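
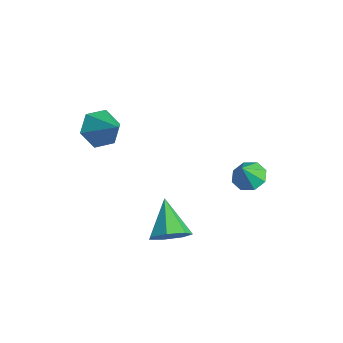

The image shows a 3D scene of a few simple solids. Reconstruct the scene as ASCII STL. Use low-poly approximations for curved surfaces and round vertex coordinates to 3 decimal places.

solid 
facet normal 0.747 -0.319 -0.583
outer loop
vertex -0.342 -0.567 -2.355
vertex -0.705 -0.191 -3.026
vertex -0.14 0.132 -2.478
endloop
endfacet
facet normal 0.245 0.099 0.964
outer loop
vertex -0.342 -0.567 -2.355
vertex -0.14 0.132 -2.478
vertex -1.975 0.351 -2.034
endloop
endfacet
facet normal 0.747 -0.318 -0.583
outer loop
vertex -0.14 0.132 -2.478
vertex -0.705 -0.191 -3.026
vertex -0.364 0.588 -3.014
endloop
endfacet
facet normal 0.232 0.787 0.572
outer loop
vertex -0.14 0.132 -2.478
vertex -0.364 0.588 -3.014
vertex -1.975 0.351 -2.034
endloop
endfacet
facet normal 0.748 -0.318 -0.583
outer loop
vertex -0.364 0.588 -3.014
vertex -0.705 -0.191 -3.026
vertex -0.844 0.457 -3.558
endloop
endfacet
facet normal -0.187 0.980 -0.071
outer loop
vertex -0.364 0.588 -3.014
vertex -0.844 0.457 -3.558
vertex -1.975 0.351 -2.034
endloop
endfacet
facet normal 0.747 -0.319 -0.583
outer loop
vertex -0.844 0.457 -3.558
vertex -0.705 -0.191 -3.026
vertex -1.219 -0.161 -3.701
endloop
endfacet
facet normal -0.696 0.534 -0.480
outer loop
vertex -0.844 0.457 -3.558
vertex -1.219 -0.161 -3.701
vertex -1.975 0.351 -2.034
endloop
endfacet
facet normal 0.747 -0.318 -0.583
outer loop
vertex -1.219 -0.161 -3.701
vertex -0.705 -0.191 -3.026
vertex -1.207 -0.802 -3.336
endloop
endfacet
facet normal -0.913 -0.215 -0.348
outer loop
vertex -1.219 -0.161 -3.701
vertex -1.207 -0.802 -3.336
vertex -1.975 0.351 -2.034
endloop
endfacet
facet normal 0.748 -0.319 -0.583
outer loop
vertex -1.207 -0.802 -3.336
vertex -0.705 -0.191 -3.026
vertex -0.817 -0.982 -2.737
endloop
endfacet
facet normal -0.673 -0.704 0.227
outer loop
vertex -1.207 -0.802 -3.336
vertex -0.817 -0.982 -2.737
vertex -1.975 0.351 -2.034
endloop
endfacet
facet normal 0.747 -0.319 -0.583
outer loop
vertex -0.817 -0.982 -2.737
vertex -0.705 -0.191 -3.026
vertex -0.342 -0.567 -2.355
endloop
endfacet
facet normal -0.158 -0.565 0.810
outer loop
vertex -0.817 -0.982 -2.737
vertex -0.342 -0.567 -2.355
vertex -1.975 0.351 -2.034
endloop
endfacet
facet normal -0.174 0.453 -0.874
outer loop
vertex -0.447 3.874 -1.562
vertex -1.09 3.573 -1.59
vertex -0.83 4.18 -1.327
endloop
endfacet
facet normal 0.674 0.339 0.656
outer loop
vertex -0.447 3.874 -1.562
vertex -0.83 4.18 -1.327
vertex -0.91 3.107 -0.69
endloop
endfacet
facet normal -0.174 0.453 -0.874
outer loop
vertex -0.83 4.18 -1.327
vertex -1.09 3.573 -1.59
vertex -1.366 4.13 -1.246
endloop
endfacet
facet normal 0.083 0.504 0.860
outer loop
vertex -0.83 4.18 -1.327
vertex -1.366 4.13 -1.246
vertex -0.91 3.107 -0.69
endloop
endfacet
facet normal -0.174 0.454 -0.874
outer loop
vertex -1.366 4.13 -1.246
vertex -1.09 3.573 -1.59
vertex -1.739 3.754 -1.367
endloop
endfacet
facet normal -0.502 0.230 0.834
outer loop
vertex -1.366 4.13 -1.246
vertex -1.739 3.754 -1.367
vertex -0.91 3.107 -0.69
endloop
endfacet
facet normal -0.174 0.454 -0.874
outer loop
vertex -1.739 3.754 -1.367
vertex -1.09 3.573 -1.59
vertex -1.732 3.273 -1.618
endloop
endfacet
facet normal -0.737 -0.321 0.595
outer loop
vertex -1.739 3.754 -1.367
vertex -1.732 3.273 -1.618
vertex -0.91 3.107 -0.69
endloop
endfacet
facet normal -0.174 0.454 -0.874
outer loop
vertex -1.732 3.273 -1.618
vertex -1.09 3.573 -1.59
vertex -1.349 2.967 -1.853
endloop
endfacet
facet normal -0.487 -0.826 0.283
outer loop
vertex -1.732 3.273 -1.618
vertex -1.349 2.967 -1.853
vertex -0.91 3.107 -0.69
endloop
endfacet
facet normal -0.175 0.454 -0.874
outer loop
vertex -1.349 2.967 -1.853
vertex -1.09 3.573 -1.59
vertex -0.814 3.017 -1.934
endloop
endfacet
facet normal 0.105 -0.991 0.080
outer loop
vertex -1.349 2.967 -1.853
vertex -0.814 3.017 -1.934
vertex -0.91 3.107 -0.69
endloop
endfacet
facet normal -0.176 0.453 -0.874
outer loop
vertex -0.814 3.017 -1.934
vertex -1.09 3.573 -1.59
vertex -0.441 3.393 -1.814
endloop
endfacet
facet normal 0.689 -0.717 0.105
outer loop
vertex -0.814 3.017 -1.934
vertex -0.441 3.393 -1.814
vertex -0.91 3.107 -0.69
endloop
endfacet
facet normal -0.175 0.455 -0.873
outer loop
vertex -0.441 3.393 -1.814
vertex -1.09 3.573 -1.59
vertex -0.447 3.874 -1.562
endloop
endfacet
facet normal 0.924 -0.168 0.343
outer loop
vertex -0.441 3.393 -1.814
vertex -0.447 3.874 -1.562
vertex -0.91 3.107 -0.69
endloop
endfacet
facet normal -0.779 -0.117 -0.617
outer loop
vertex -3.404 -1.793 1.016
vertex -3.879 -1.262 1.515
vertex -3.409 -0.937 0.86
endloop
endfacet
facet normal 0.920 -0.065 -0.386
outer loop
vertex -3.404 -1.793 1.016
vertex -3.409 -0.937 0.86
vertex -2.781 -1.098 2.385
endloop
endfacet
facet normal -0.779 -0.116 -0.616
outer loop
vertex -3.409 -0.937 0.86
vertex -3.879 -1.262 1.515
vertex -3.884 -0.407 1.36
endloop
endfacet
facet normal 0.639 0.747 -0.184
outer loop
vertex -3.409 -0.937 0.86
vertex -3.884 -0.407 1.36
vertex -2.781 -1.098 2.385
endloop
endfacet
facet normal -0.779 -0.116 -0.616
outer loop
vertex -3.884 -0.407 1.36
vertex -3.879 -1.262 1.515
vertex -4.354 -0.732 2.015
endloop
endfacet
facet normal 0.086 0.867 0.492
outer loop
vertex -3.884 -0.407 1.36
vertex -4.354 -0.732 2.015
vertex -2.781 -1.098 2.385
endloop
endfacet
facet normal -0.779 -0.117 -0.616
outer loop
vertex -4.354 -0.732 2.015
vertex -3.879 -1.262 1.515
vertex -4.349 -1.588 2.171
endloop
endfacet
facet normal -0.187 0.175 0.967
outer loop
vertex -4.354 -0.732 2.015
vertex -4.349 -1.588 2.171
vertex -2.781 -1.098 2.385
endloop
endfacet
facet normal -0.779 -0.117 -0.616
outer loop
vertex -4.349 -1.588 2.171
vertex -3.879 -1.262 1.515
vertex -3.874 -2.118 1.671
endloop
endfacet
facet normal 0.095 -0.637 0.765
outer loop
vertex -4.349 -1.588 2.171
vertex -3.874 -2.118 1.671
vertex -2.781 -1.098 2.385
endloop
endfacet
facet normal -0.779 -0.117 -0.617
outer loop
vertex -3.874 -2.118 1.671
vertex -3.879 -1.262 1.515
vertex -3.404 -1.793 1.016
endloop
endfacet
facet normal 0.648 -0.757 0.089
outer loop
vertex -3.874 -2.118 1.671
vertex -3.404 -1.793 1.016
vertex -2.781 -1.098 2.385
endloop
endfacet

endsolid


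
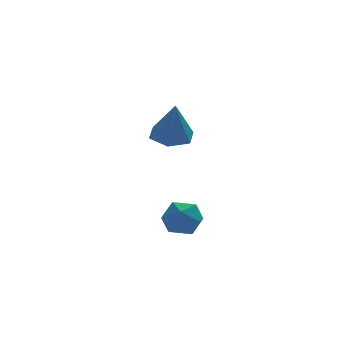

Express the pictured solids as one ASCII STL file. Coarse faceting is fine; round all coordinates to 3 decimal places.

solid 
facet normal -0.006 0.334 -0.942
outer loop
vertex -0.858 -1.179 -0.047
vertex -1.445 -0.476 0.206
vertex -0.505 -0.347 0.246
endloop
endfacet
facet normal 0.857 -0.451 0.249
outer loop
vertex -0.858 -1.179 -0.047
vertex -0.505 -0.347 0.246
vertex -1.435 -1.124 2.034
endloop
endfacet
facet normal -0.006 0.334 -0.942
outer loop
vertex -0.505 -0.347 0.246
vertex -1.445 -0.476 0.206
vertex -1.092 0.356 0.499
endloop
endfacet
facet normal 0.726 0.407 0.554
outer loop
vertex -0.505 -0.347 0.246
vertex -1.092 0.356 0.499
vertex -1.435 -1.124 2.034
endloop
endfacet
facet normal -0.005 0.334 -0.943
outer loop
vertex -1.092 0.356 0.499
vertex -1.445 -0.476 0.206
vertex -2.032 0.227 0.458
endloop
endfacet
facet normal -0.129 0.728 0.673
outer loop
vertex -1.092 0.356 0.499
vertex -2.032 0.227 0.458
vertex -1.435 -1.124 2.034
endloop
endfacet
facet normal -0.005 0.334 -0.943
outer loop
vertex -2.032 0.227 0.458
vertex -1.445 -0.476 0.206
vertex -2.385 -0.605 0.165
endloop
endfacet
facet normal -0.853 0.191 0.486
outer loop
vertex -2.032 0.227 0.458
vertex -2.385 -0.605 0.165
vertex -1.435 -1.124 2.034
endloop
endfacet
facet normal -0.005 0.334 -0.942
outer loop
vertex -2.385 -0.605 0.165
vertex -1.445 -0.476 0.206
vertex -1.798 -1.307 -0.087
endloop
endfacet
facet normal -0.721 -0.668 0.181
outer loop
vertex -2.385 -0.605 0.165
vertex -1.798 -1.307 -0.087
vertex -1.435 -1.124 2.034
endloop
endfacet
facet normal -0.005 0.335 -0.942
outer loop
vertex -1.798 -1.307 -0.087
vertex -1.445 -0.476 0.206
vertex -0.858 -1.179 -0.047
endloop
endfacet
facet normal 0.132 -0.989 0.063
outer loop
vertex -1.798 -1.307 -0.087
vertex -0.858 -1.179 -0.047
vertex -1.435 -1.124 2.034
endloop
endfacet
facet normal -0.223 0.852 0.474
outer loop
vertex -1.875 -1.159 -3.894
vertex -1.674 -1.573 -3.055
vertex -0.986 -1.121 -3.543
endloop
endfacet
facet normal 0.029 0.983 -0.181
outer loop
vertex -1.875 -1.159 -3.894
vertex -0.986 -1.121 -3.543
vertex -1.126 -1.288 -4.475
endloop
endfacet
facet normal -0.392 0.650 -0.650
outer loop
vertex -1.875 -1.159 -3.894
vertex -1.126 -1.288 -4.475
vertex -1.9 -1.843 -4.563
endloop
endfacet
facet normal -0.905 0.313 -0.287
outer loop
vertex -1.875 -1.159 -3.894
vertex -1.9 -1.843 -4.563
vertex -2.239 -2.019 -3.685
endloop
endfacet
facet normal -0.801 0.438 0.408
outer loop
vertex -1.875 -1.159 -3.894
vertex -2.239 -2.019 -3.685
vertex -1.674 -1.573 -3.055
endloop
endfacet
facet normal 0.680 0.697 -0.227
outer loop
vertex -1.126 -1.288 -4.475
vertex -0.986 -1.121 -3.543
vertex -0.461 -1.781 -3.995
endloop
endfacet
facet normal 0.272 0.484 0.832
outer loop
vertex -0.986 -1.121 -3.543
vertex -1.674 -1.573 -3.055
vertex -0.8 -1.957 -3.117
endloop
endfacet
facet normal -0.662 -0.186 0.726
outer loop
vertex -1.674 -1.573 -3.055
vertex -2.239 -2.019 -3.685
vertex -1.574 -2.512 -3.205
endloop
endfacet
facet normal -0.831 -0.388 -0.399
outer loop
vertex -2.239 -2.019 -3.685
vertex -1.9 -1.843 -4.563
vertex -1.714 -2.679 -4.137
endloop
endfacet
facet normal -0.001 0.158 -0.987
outer loop
vertex -1.9 -1.843 -4.563
vertex -1.126 -1.288 -4.475
vertex -1.026 -2.227 -4.625
endloop
endfacet
facet normal 0.905 -0.313 0.287
outer loop
vertex -0.825 -2.641 -3.786
vertex -0.461 -1.781 -3.995
vertex -0.8 -1.957 -3.117
endloop
endfacet
facet normal 0.392 -0.650 0.650
outer loop
vertex -0.825 -2.641 -3.786
vertex -0.8 -1.957 -3.117
vertex -1.574 -2.512 -3.205
endloop
endfacet
facet normal -0.029 -0.983 0.181
outer loop
vertex -0.825 -2.641 -3.786
vertex -1.574 -2.512 -3.205
vertex -1.714 -2.679 -4.137
endloop
endfacet
facet normal 0.223 -0.852 -0.474
outer loop
vertex -0.825 -2.641 -3.786
vertex -1.714 -2.679 -4.137
vertex -1.026 -2.227 -4.625
endloop
endfacet
facet normal 0.801 -0.438 -0.408
outer loop
vertex -0.825 -2.641 -3.786
vertex -1.026 -2.227 -4.625
vertex -0.461 -1.781 -3.995
endloop
endfacet
facet normal 0.831 0.388 0.399
outer loop
vertex -0.8 -1.957 -3.117
vertex -0.461 -1.781 -3.995
vertex -0.986 -1.121 -3.543
endloop
endfacet
facet normal 0.001 -0.158 0.987
outer loop
vertex -1.574 -2.512 -3.205
vertex -0.8 -1.957 -3.117
vertex -1.674 -1.573 -3.055
endloop
endfacet
facet normal -0.680 -0.697 0.227
outer loop
vertex -1.714 -2.679 -4.137
vertex -1.574 -2.512 -3.205
vertex -2.239 -2.019 -3.685
endloop
endfacet
facet normal -0.272 -0.484 -0.832
outer loop
vertex -1.026 -2.227 -4.625
vertex -1.714 -2.679 -4.137
vertex -1.9 -1.843 -4.563
endloop
endfacet
facet normal 0.662 0.186 -0.726
outer loop
vertex -0.461 -1.781 -3.995
vertex -1.026 -2.227 -4.625
vertex -1.126 -1.288 -4.475
endloop
endfacet

endsolid


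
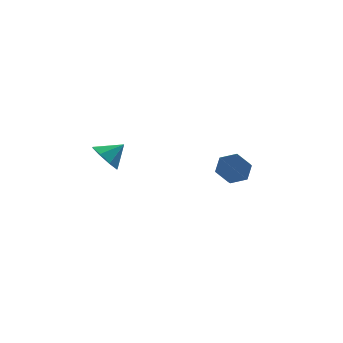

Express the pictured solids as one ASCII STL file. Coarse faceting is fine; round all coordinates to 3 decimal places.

solid 
facet normal 0.321 0.755 -0.571
outer loop
vertex 3.35 -0.298 -0.088
vertex 2.855 0.285 0.405
vertex 3.714 0.101 0.644
endloop
endfacet
facet normal 0.858 -0.487 -0.161
outer loop
vertex 3.35 -0.298 -0.088
vertex 3.714 0.101 0.644
vertex 2.759 -1.688 0.962
endloop
endfacet
facet normal 0.858 -0.487 -0.161
outer loop
vertex 2.759 -1.688 0.962
vertex 3.714 0.101 0.644
vertex 3.123 -1.289 1.694
endloop
endfacet
facet normal -0.321 -0.755 0.571
outer loop
vertex 2.759 -1.688 0.962
vertex 3.123 -1.289 1.694
vertex 2.265 -1.105 1.455
endloop
endfacet
facet normal 0.321 0.756 -0.571
outer loop
vertex 3.714 0.101 0.644
vertex 2.855 0.285 0.405
vertex 3.219 0.684 1.138
endloop
endfacet
facet normal 0.775 0.136 0.617
outer loop
vertex 3.714 0.101 0.644
vertex 3.219 0.684 1.138
vertex 3.123 -1.289 1.694
endloop
endfacet
facet normal 0.775 0.136 0.617
outer loop
vertex 3.123 -1.289 1.694
vertex 3.219 0.684 1.138
vertex 2.628 -0.706 2.188
endloop
endfacet
facet normal -0.321 -0.756 0.570
outer loop
vertex 3.123 -1.289 1.694
vertex 2.628 -0.706 2.188
vertex 2.265 -1.105 1.455
endloop
endfacet
facet normal 0.322 0.755 -0.571
outer loop
vertex 3.219 0.684 1.138
vertex 2.855 0.285 0.405
vertex 2.361 0.868 0.898
endloop
endfacet
facet normal -0.084 0.623 0.778
outer loop
vertex 3.219 0.684 1.138
vertex 2.361 0.868 0.898
vertex 2.628 -0.706 2.188
endloop
endfacet
facet normal -0.084 0.623 0.778
outer loop
vertex 2.628 -0.706 2.188
vertex 2.361 0.868 0.898
vertex 1.77 -0.522 1.948
endloop
endfacet
facet normal -0.322 -0.756 0.571
outer loop
vertex 2.628 -0.706 2.188
vertex 1.77 -0.522 1.948
vertex 2.265 -1.105 1.455
endloop
endfacet
facet normal 0.321 0.755 -0.571
outer loop
vertex 2.361 0.868 0.898
vertex 2.855 0.285 0.405
vertex 1.997 0.469 0.166
endloop
endfacet
facet normal -0.858 0.487 0.161
outer loop
vertex 2.361 0.868 0.898
vertex 1.997 0.469 0.166
vertex 1.77 -0.522 1.948
endloop
endfacet
facet normal -0.858 0.487 0.161
outer loop
vertex 1.77 -0.522 1.948
vertex 1.997 0.469 0.166
vertex 1.406 -0.921 1.216
endloop
endfacet
facet normal -0.321 -0.755 0.571
outer loop
vertex 1.77 -0.522 1.948
vertex 1.406 -0.921 1.216
vertex 2.265 -1.105 1.455
endloop
endfacet
facet normal 0.321 0.756 -0.570
outer loop
vertex 1.997 0.469 0.166
vertex 2.855 0.285 0.405
vertex 2.492 -0.114 -0.328
endloop
endfacet
facet normal -0.775 -0.136 -0.617
outer loop
vertex 1.997 0.469 0.166
vertex 2.492 -0.114 -0.328
vertex 1.406 -0.921 1.216
endloop
endfacet
facet normal -0.775 -0.136 -0.617
outer loop
vertex 1.406 -0.921 1.216
vertex 2.492 -0.114 -0.328
vertex 1.901 -1.504 0.722
endloop
endfacet
facet normal -0.321 -0.756 0.571
outer loop
vertex 1.406 -0.921 1.216
vertex 1.901 -1.504 0.722
vertex 2.265 -1.105 1.455
endloop
endfacet
facet normal 0.322 0.756 -0.571
outer loop
vertex 2.492 -0.114 -0.328
vertex 2.855 0.285 0.405
vertex 3.35 -0.298 -0.088
endloop
endfacet
facet normal 0.084 -0.623 -0.778
outer loop
vertex 2.492 -0.114 -0.328
vertex 3.35 -0.298 -0.088
vertex 1.901 -1.504 0.722
endloop
endfacet
facet normal 0.084 -0.623 -0.778
outer loop
vertex 1.901 -1.504 0.722
vertex 3.35 -0.298 -0.088
vertex 2.759 -1.688 0.962
endloop
endfacet
facet normal -0.322 -0.755 0.571
outer loop
vertex 1.901 -1.504 0.722
vertex 2.759 -1.688 0.962
vertex 2.265 -1.105 1.455
endloop
endfacet
facet normal -0.800 -0.084 -0.594
outer loop
vertex -3.656 0.38 2.097
vertex -4.098 -0.193 2.773
vertex -4.066 0.78 2.593
endloop
endfacet
facet normal 0.678 0.735 -0.032
outer loop
vertex -3.656 0.38 2.097
vertex -4.066 0.78 2.593
vertex -3.082 -0.087 3.527
endloop
endfacet
facet normal -0.800 -0.084 -0.595
outer loop
vertex -4.066 0.78 2.593
vertex -4.098 -0.193 2.773
vertex -4.495 0.61 3.194
endloop
endfacet
facet normal 0.306 0.837 0.455
outer loop
vertex -4.066 0.78 2.593
vertex -4.495 0.61 3.194
vertex -3.082 -0.087 3.527
endloop
endfacet
facet normal -0.800 -0.084 -0.594
outer loop
vertex -4.495 0.61 3.194
vertex -4.098 -0.193 2.773
vertex -4.691 -0.03 3.549
endloop
endfacet
facet normal 0.029 0.478 0.878
outer loop
vertex -4.495 0.61 3.194
vertex -4.691 -0.03 3.549
vertex -3.082 -0.087 3.527
endloop
endfacet
facet normal -0.800 -0.083 -0.594
outer loop
vertex -4.691 -0.03 3.549
vertex -4.098 -0.193 2.773
vertex -4.54 -0.766 3.448
endloop
endfacet
facet normal 0.009 -0.134 0.991
outer loop
vertex -4.691 -0.03 3.549
vertex -4.54 -0.766 3.448
vertex -3.082 -0.087 3.527
endloop
endfacet
facet normal -0.800 -0.083 -0.594
outer loop
vertex -4.54 -0.766 3.448
vertex -4.098 -0.193 2.773
vertex -4.13 -1.166 2.952
endloop
endfacet
facet normal 0.257 -0.637 0.727
outer loop
vertex -4.54 -0.766 3.448
vertex -4.13 -1.166 2.952
vertex -3.082 -0.087 3.527
endloop
endfacet
facet normal -0.800 -0.083 -0.594
outer loop
vertex -4.13 -1.166 2.952
vertex -4.098 -0.193 2.773
vertex -3.701 -0.996 2.351
endloop
endfacet
facet normal 0.629 -0.739 0.240
outer loop
vertex -4.13 -1.166 2.952
vertex -3.701 -0.996 2.351
vertex -3.082 -0.087 3.527
endloop
endfacet
facet normal -0.800 -0.083 -0.594
outer loop
vertex -3.701 -0.996 2.351
vertex -4.098 -0.193 2.773
vertex -3.505 -0.356 1.997
endloop
endfacet
facet normal 0.907 -0.379 -0.184
outer loop
vertex -3.701 -0.996 2.351
vertex -3.505 -0.356 1.997
vertex -3.082 -0.087 3.527
endloop
endfacet
facet normal -0.800 -0.083 -0.594
outer loop
vertex -3.505 -0.356 1.997
vertex -4.098 -0.193 2.773
vertex -3.656 0.38 2.097
endloop
endfacet
facet normal 0.927 0.230 -0.297
outer loop
vertex -3.505 -0.356 1.997
vertex -3.656 0.38 2.097
vertex -3.082 -0.087 3.527
endloop
endfacet

endsolid


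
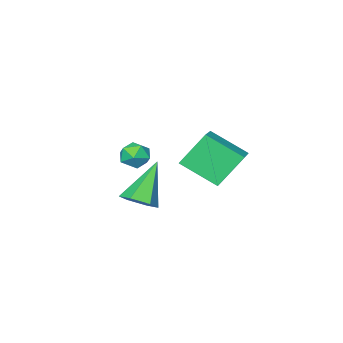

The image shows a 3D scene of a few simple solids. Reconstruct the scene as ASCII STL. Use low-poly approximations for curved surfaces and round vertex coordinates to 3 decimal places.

solid 
facet normal -0.436 0.735 -0.519
outer loop
vertex -3.242 -0.824 -1.251
vertex -2.117 0.216 -0.724
vertex -2.235 -1.209 -2.642
endloop
endfacet
facet normal -0.694 -0.642 -0.325
outer loop
vertex -1.423 -2.576 -1.676
vertex -3.242 -0.824 -1.251
vertex -2.235 -1.209 -2.642
endloop
endfacet
facet normal -0.436 0.735 -0.519
outer loop
vertex -2.235 -1.209 -2.642
vertex -2.117 0.216 -0.724
vertex -1.11 -0.169 -2.115
endloop
endfacet
facet normal 0.572 -0.219 -0.790
outer loop
vertex -1.11 -0.169 -2.115
vertex -1.423 -2.576 -1.676
vertex -2.235 -1.209 -2.642
endloop
endfacet
facet normal -0.572 0.219 0.790
outer loop
vertex -3.242 -0.824 -1.251
vertex -1.305 -1.151 0.242
vertex -2.117 0.216 -0.724
endloop
endfacet
facet normal -0.694 -0.642 -0.325
outer loop
vertex -2.43 -2.191 -0.285
vertex -3.242 -0.824 -1.251
vertex -1.423 -2.576 -1.676
endloop
endfacet
facet normal -0.572 0.219 0.790
outer loop
vertex -2.43 -2.191 -0.285
vertex -1.305 -1.151 0.242
vertex -3.242 -0.824 -1.251
endloop
endfacet
facet normal 0.694 0.642 0.325
outer loop
vertex -2.117 0.216 -0.724
vertex -1.305 -1.151 0.242
vertex -1.11 -0.169 -2.115
endloop
endfacet
facet normal 0.572 -0.219 -0.790
outer loop
vertex -0.298 -1.536 -1.149
vertex -1.423 -2.576 -1.676
vertex -1.11 -0.169 -2.115
endloop
endfacet
facet normal 0.694 0.642 0.325
outer loop
vertex -1.11 -0.169 -2.115
vertex -1.305 -1.151 0.242
vertex -0.298 -1.536 -1.149
endloop
endfacet
facet normal 0.436 -0.735 0.519
outer loop
vertex -0.298 -1.536 -1.149
vertex -2.43 -2.191 -0.285
vertex -1.423 -2.576 -1.676
endloop
endfacet
facet normal 0.436 -0.735 0.519
outer loop
vertex -1.305 -1.151 0.242
vertex -2.43 -2.191 -0.285
vertex -0.298 -1.536 -1.149
endloop
endfacet
facet normal 0.588 0.192 -0.785
outer loop
vertex 3.187 -0.071 -1.3
vertex 2.62 -0.305 -1.782
vertex 2.664 0.444 -1.566
endloop
endfacet
facet normal 0.245 0.630 0.737
outer loop
vertex 3.187 -0.071 -1.3
vertex 2.664 0.444 -1.566
vertex 1.42 -0.695 -0.178
endloop
endfacet
facet normal 0.588 0.192 -0.786
outer loop
vertex 2.664 0.444 -1.566
vertex 2.62 -0.305 -1.782
vertex 2.097 0.21 -2.047
endloop
endfacet
facet normal -0.521 0.827 0.212
outer loop
vertex 2.664 0.444 -1.566
vertex 2.097 0.21 -2.047
vertex 1.42 -0.695 -0.178
endloop
endfacet
facet normal 0.587 0.192 -0.787
outer loop
vertex 2.097 0.21 -2.047
vertex 2.62 -0.305 -1.782
vertex 2.052 -0.539 -2.263
endloop
endfacet
facet normal -0.951 0.137 -0.278
outer loop
vertex 2.097 0.21 -2.047
vertex 2.052 -0.539 -2.263
vertex 1.42 -0.695 -0.178
endloop
endfacet
facet normal 0.587 0.191 -0.786
outer loop
vertex 2.052 -0.539 -2.263
vertex 2.62 -0.305 -1.782
vertex 2.575 -1.053 -1.997
endloop
endfacet
facet normal -0.615 -0.751 -0.242
outer loop
vertex 2.052 -0.539 -2.263
vertex 2.575 -1.053 -1.997
vertex 1.42 -0.695 -0.178
endloop
endfacet
facet normal 0.588 0.191 -0.786
outer loop
vertex 2.575 -1.053 -1.997
vertex 2.62 -0.305 -1.782
vertex 3.142 -0.819 -1.516
endloop
endfacet
facet normal 0.151 -0.947 0.282
outer loop
vertex 2.575 -1.053 -1.997
vertex 3.142 -0.819 -1.516
vertex 1.42 -0.695 -0.178
endloop
endfacet
facet normal 0.589 0.191 -0.785
outer loop
vertex 3.142 -0.819 -1.516
vertex 2.62 -0.305 -1.782
vertex 3.187 -0.071 -1.3
endloop
endfacet
facet normal 0.581 -0.258 0.772
outer loop
vertex 3.142 -0.819 -1.516
vertex 3.187 -0.071 -1.3
vertex 1.42 -0.695 -0.178
endloop
endfacet
facet normal -0.823 0.544 -0.161
outer loop
vertex 0.592 -2.389 -1.162
vertex 0.406 -2.471 -0.487
vertex 0.806 -1.922 -0.678
endloop
endfacet
facet normal -0.294 0.749 -0.593
outer loop
vertex 0.592 -2.389 -1.162
vertex 0.806 -1.922 -0.678
vertex 1.252 -2.142 -1.177
endloop
endfacet
facet normal -0.091 0.184 -0.979
outer loop
vertex 0.592 -2.389 -1.162
vertex 1.252 -2.142 -1.177
vertex 1.129 -2.826 -1.294
endloop
endfacet
facet normal -0.495 -0.372 -0.785
outer loop
vertex 0.592 -2.389 -1.162
vertex 1.129 -2.826 -1.294
vertex 0.606 -3.029 -0.868
endloop
endfacet
facet normal -0.948 -0.149 -0.279
outer loop
vertex 0.592 -2.389 -1.162
vertex 0.606 -3.029 -0.868
vertex 0.406 -2.471 -0.487
endloop
endfacet
facet normal 0.258 0.948 -0.187
outer loop
vertex 1.252 -2.142 -1.177
vertex 0.806 -1.922 -0.678
vertex 1.474 -2.071 -0.512
endloop
endfacet
facet normal -0.599 0.615 0.512
outer loop
vertex 0.806 -1.922 -0.678
vertex 0.406 -2.471 -0.487
vertex 0.951 -2.274 -0.086
endloop
endfacet
facet normal -0.800 -0.506 0.321
outer loop
vertex 0.406 -2.471 -0.487
vertex 0.606 -3.029 -0.868
vertex 0.828 -2.958 -0.203
endloop
endfacet
facet normal -0.069 -0.865 -0.497
outer loop
vertex 0.606 -3.029 -0.868
vertex 1.129 -2.826 -1.294
vertex 1.274 -3.178 -0.702
endloop
endfacet
facet normal 0.584 0.034 -0.811
outer loop
vertex 1.129 -2.826 -1.294
vertex 1.252 -2.142 -1.177
vertex 1.674 -2.629 -0.893
endloop
endfacet
facet normal 0.495 0.372 0.785
outer loop
vertex 1.488 -2.711 -0.218
vertex 1.474 -2.071 -0.512
vertex 0.951 -2.274 -0.086
endloop
endfacet
facet normal 0.091 -0.184 0.979
outer loop
vertex 1.488 -2.711 -0.218
vertex 0.951 -2.274 -0.086
vertex 0.828 -2.958 -0.203
endloop
endfacet
facet normal 0.294 -0.749 0.593
outer loop
vertex 1.488 -2.711 -0.218
vertex 0.828 -2.958 -0.203
vertex 1.274 -3.178 -0.702
endloop
endfacet
facet normal 0.823 -0.544 0.161
outer loop
vertex 1.488 -2.711 -0.218
vertex 1.274 -3.178 -0.702
vertex 1.674 -2.629 -0.893
endloop
endfacet
facet normal 0.948 0.149 0.279
outer loop
vertex 1.488 -2.711 -0.218
vertex 1.674 -2.629 -0.893
vertex 1.474 -2.071 -0.512
endloop
endfacet
facet normal 0.069 0.865 0.497
outer loop
vertex 0.951 -2.274 -0.086
vertex 1.474 -2.071 -0.512
vertex 0.806 -1.922 -0.678
endloop
endfacet
facet normal -0.584 -0.034 0.811
outer loop
vertex 0.828 -2.958 -0.203
vertex 0.951 -2.274 -0.086
vertex 0.406 -2.471 -0.487
endloop
endfacet
facet normal -0.258 -0.948 0.187
outer loop
vertex 1.274 -3.178 -0.702
vertex 0.828 -2.958 -0.203
vertex 0.606 -3.029 -0.868
endloop
endfacet
facet normal 0.599 -0.615 -0.512
outer loop
vertex 1.674 -2.629 -0.893
vertex 1.274 -3.178 -0.702
vertex 1.129 -2.826 -1.294
endloop
endfacet
facet normal 0.800 0.506 -0.321
outer loop
vertex 1.474 -2.071 -0.512
vertex 1.674 -2.629 -0.893
vertex 1.252 -2.142 -1.177
endloop
endfacet

endsolid


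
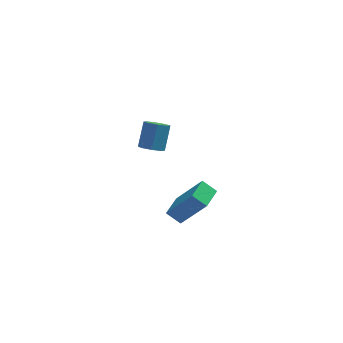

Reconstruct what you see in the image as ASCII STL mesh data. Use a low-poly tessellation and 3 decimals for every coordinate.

solid 
facet normal -0.488 0.290 -0.823
outer loop
vertex -0.796 -2.524 -1.992
vertex -0.262 -1.574 -1.974
vertex -0.218 -2.84 -2.446
endloop
endfacet
facet normal -0.490 -0.872 -0.017
outer loop
vertex 0.802 -3.446 -0.726
vertex -0.796 -2.524 -1.992
vertex -0.218 -2.84 -2.446
endloop
endfacet
facet normal -0.488 0.290 -0.823
outer loop
vertex -0.218 -2.84 -2.446
vertex -0.262 -1.574 -1.974
vertex 0.316 -1.89 -2.428
endloop
endfacet
facet normal 0.722 -0.395 -0.568
outer loop
vertex 0.316 -1.89 -2.428
vertex 0.802 -3.446 -0.726
vertex -0.218 -2.84 -2.446
endloop
endfacet
facet normal -0.722 0.395 0.568
outer loop
vertex -0.796 -2.524 -1.992
vertex 0.758 -2.18 -0.254
vertex -0.262 -1.574 -1.974
endloop
endfacet
facet normal -0.490 -0.872 -0.017
outer loop
vertex 0.224 -3.13 -0.272
vertex -0.796 -2.524 -1.992
vertex 0.802 -3.446 -0.726
endloop
endfacet
facet normal -0.722 0.395 0.568
outer loop
vertex 0.224 -3.13 -0.272
vertex 0.758 -2.18 -0.254
vertex -0.796 -2.524 -1.992
endloop
endfacet
facet normal 0.490 0.872 0.017
outer loop
vertex -0.262 -1.574 -1.974
vertex 0.758 -2.18 -0.254
vertex 0.316 -1.89 -2.428
endloop
endfacet
facet normal 0.722 -0.395 -0.568
outer loop
vertex 1.336 -2.496 -0.708
vertex 0.802 -3.446 -0.726
vertex 0.316 -1.89 -2.428
endloop
endfacet
facet normal 0.490 0.872 0.017
outer loop
vertex 0.316 -1.89 -2.428
vertex 0.758 -2.18 -0.254
vertex 1.336 -2.496 -0.708
endloop
endfacet
facet normal 0.488 -0.290 0.823
outer loop
vertex 1.336 -2.496 -0.708
vertex 0.224 -3.13 -0.272
vertex 0.802 -3.446 -0.726
endloop
endfacet
facet normal 0.488 -0.290 0.823
outer loop
vertex 0.758 -2.18 -0.254
vertex 0.224 -3.13 -0.272
vertex 1.336 -2.496 -0.708
endloop
endfacet
facet normal -0.246 -0.581 -0.776
outer loop
vertex -0.517 2.761 -2.63
vertex -0.945 2.501 -2.3
vertex -0.92 2.977 -2.664
endloop
endfacet
facet normal 0.409 0.664 -0.626
outer loop
vertex -0.517 2.761 -2.63
vertex -0.92 2.977 -2.664
vertex -0.187 3.539 -1.59
endloop
endfacet
facet normal 0.408 0.664 -0.626
outer loop
vertex -0.187 3.539 -1.59
vertex -0.92 2.977 -2.664
vertex -0.591 3.755 -1.624
endloop
endfacet
facet normal 0.245 0.581 0.776
outer loop
vertex -0.187 3.539 -1.59
vertex -0.591 3.755 -1.624
vertex -0.615 3.279 -1.26
endloop
endfacet
facet normal -0.245 -0.581 -0.776
outer loop
vertex -0.92 2.977 -2.664
vertex -0.945 2.501 -2.3
vertex -1.338 2.914 -2.485
endloop
endfacet
facet normal -0.333 0.803 -0.495
outer loop
vertex -0.92 2.977 -2.664
vertex -1.338 2.914 -2.485
vertex -0.591 3.755 -1.624
endloop
endfacet
facet normal -0.332 0.802 -0.496
outer loop
vertex -0.591 3.755 -1.624
vertex -1.338 2.914 -2.485
vertex -1.009 3.693 -1.445
endloop
endfacet
facet normal 0.246 0.581 0.776
outer loop
vertex -0.591 3.755 -1.624
vertex -1.009 3.693 -1.445
vertex -0.615 3.279 -1.26
endloop
endfacet
facet normal -0.246 -0.581 -0.776
outer loop
vertex -1.338 2.914 -2.485
vertex -0.945 2.501 -2.3
vertex -1.526 2.609 -2.197
endloop
endfacet
facet normal -0.879 0.471 -0.075
outer loop
vertex -1.338 2.914 -2.485
vertex -1.526 2.609 -2.197
vertex -1.009 3.693 -1.445
endloop
endfacet
facet normal -0.879 0.471 -0.075
outer loop
vertex -1.009 3.693 -1.445
vertex -1.526 2.609 -2.197
vertex -1.197 3.388 -1.157
endloop
endfacet
facet normal 0.246 0.581 0.776
outer loop
vertex -1.009 3.693 -1.445
vertex -1.197 3.388 -1.157
vertex -0.615 3.279 -1.26
endloop
endfacet
facet normal -0.246 -0.581 -0.776
outer loop
vertex -1.526 2.609 -2.197
vertex -0.945 2.501 -2.3
vertex -1.373 2.241 -1.97
endloop
endfacet
facet normal -0.910 -0.137 0.391
outer loop
vertex -1.526 2.609 -2.197
vertex -1.373 2.241 -1.97
vertex -1.197 3.388 -1.157
endloop
endfacet
facet normal -0.909 -0.138 0.392
outer loop
vertex -1.197 3.388 -1.157
vertex -1.373 2.241 -1.97
vertex -1.043 3.019 -0.93
endloop
endfacet
facet normal 0.246 0.580 0.776
outer loop
vertex -1.197 3.388 -1.157
vertex -1.043 3.019 -0.93
vertex -0.615 3.279 -1.26
endloop
endfacet
facet normal -0.245 -0.581 -0.776
outer loop
vertex -1.373 2.241 -1.97
vertex -0.945 2.501 -2.3
vertex -0.969 2.025 -1.936
endloop
endfacet
facet normal -0.408 -0.664 0.626
outer loop
vertex -1.373 2.241 -1.97
vertex -0.969 2.025 -1.936
vertex -1.043 3.019 -0.93
endloop
endfacet
facet normal -0.409 -0.664 0.626
outer loop
vertex -1.043 3.019 -0.93
vertex -0.969 2.025 -1.936
vertex -0.64 2.803 -0.896
endloop
endfacet
facet normal 0.246 0.581 0.776
outer loop
vertex -1.043 3.019 -0.93
vertex -0.64 2.803 -0.896
vertex -0.615 3.279 -1.26
endloop
endfacet
facet normal -0.246 -0.581 -0.776
outer loop
vertex -0.969 2.025 -1.936
vertex -0.945 2.501 -2.3
vertex -0.551 2.087 -2.115
endloop
endfacet
facet normal 0.331 -0.803 0.496
outer loop
vertex -0.969 2.025 -1.936
vertex -0.551 2.087 -2.115
vertex -0.64 2.803 -0.896
endloop
endfacet
facet normal 0.333 -0.802 0.496
outer loop
vertex -0.64 2.803 -0.896
vertex -0.551 2.087 -2.115
vertex -0.222 2.866 -1.075
endloop
endfacet
facet normal 0.245 0.581 0.776
outer loop
vertex -0.64 2.803 -0.896
vertex -0.222 2.866 -1.075
vertex -0.615 3.279 -1.26
endloop
endfacet
facet normal -0.246 -0.581 -0.776
outer loop
vertex -0.551 2.087 -2.115
vertex -0.945 2.501 -2.3
vertex -0.363 2.392 -2.403
endloop
endfacet
facet normal 0.879 -0.471 0.075
outer loop
vertex -0.551 2.087 -2.115
vertex -0.363 2.392 -2.403
vertex -0.222 2.866 -1.075
endloop
endfacet
facet normal 0.879 -0.471 0.075
outer loop
vertex -0.222 2.866 -1.075
vertex -0.363 2.392 -2.403
vertex -0.034 3.171 -1.363
endloop
endfacet
facet normal 0.246 0.581 0.776
outer loop
vertex -0.222 2.866 -1.075
vertex -0.034 3.171 -1.363
vertex -0.615 3.279 -1.26
endloop
endfacet
facet normal -0.246 -0.580 -0.776
outer loop
vertex -0.363 2.392 -2.403
vertex -0.945 2.501 -2.3
vertex -0.517 2.761 -2.63
endloop
endfacet
facet normal 0.910 0.139 -0.392
outer loop
vertex -0.363 2.392 -2.403
vertex -0.517 2.761 -2.63
vertex -0.034 3.171 -1.363
endloop
endfacet
facet normal 0.910 0.137 -0.391
outer loop
vertex -0.034 3.171 -1.363
vertex -0.517 2.761 -2.63
vertex -0.187 3.539 -1.59
endloop
endfacet
facet normal 0.246 0.581 0.776
outer loop
vertex -0.034 3.171 -1.363
vertex -0.187 3.539 -1.59
vertex -0.615 3.279 -1.26
endloop
endfacet

endsolid


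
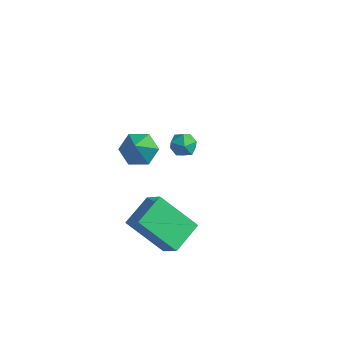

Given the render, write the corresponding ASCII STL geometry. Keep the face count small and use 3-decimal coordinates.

solid 
facet normal -0.758 -0.190 0.624
outer loop
vertex 0.282 -2.045 -0.565
vertex 0.304 -0.56 -0.086
vertex -0.664 -1.695 -1.607
endloop
endfacet
facet normal -0.014 -0.952 -0.307
outer loop
vertex 0.996 -1.28 -2.974
vertex 0.282 -2.045 -0.565
vertex -0.664 -1.695 -1.607
endloop
endfacet
facet normal -0.758 -0.190 0.624
outer loop
vertex -0.664 -1.695 -1.607
vertex 0.304 -0.56 -0.086
vertex -0.642 -0.21 -1.129
endloop
endfacet
facet normal -0.652 0.241 -0.719
outer loop
vertex -0.642 -0.21 -1.129
vertex 0.996 -1.28 -2.974
vertex -0.664 -1.695 -1.607
endloop
endfacet
facet normal 0.652 -0.241 0.719
outer loop
vertex 0.282 -2.045 -0.565
vertex 1.964 -0.145 -1.453
vertex 0.304 -0.56 -0.086
endloop
endfacet
facet normal -0.014 -0.952 -0.306
outer loop
vertex 1.942 -1.63 -1.931
vertex 0.282 -2.045 -0.565
vertex 0.996 -1.28 -2.974
endloop
endfacet
facet normal 0.652 -0.241 0.719
outer loop
vertex 1.942 -1.63 -1.931
vertex 1.964 -0.145 -1.453
vertex 0.282 -2.045 -0.565
endloop
endfacet
facet normal 0.014 0.952 0.306
outer loop
vertex 0.304 -0.56 -0.086
vertex 1.964 -0.145 -1.453
vertex -0.642 -0.21 -1.129
endloop
endfacet
facet normal -0.652 0.242 -0.719
outer loop
vertex 1.018 0.205 -2.495
vertex 0.996 -1.28 -2.974
vertex -0.642 -0.21 -1.129
endloop
endfacet
facet normal 0.014 0.952 0.307
outer loop
vertex -0.642 -0.21 -1.129
vertex 1.964 -0.145 -1.453
vertex 1.018 0.205 -2.495
endloop
endfacet
facet normal 0.758 0.190 -0.624
outer loop
vertex 1.018 0.205 -2.495
vertex 1.942 -1.63 -1.931
vertex 0.996 -1.28 -2.974
endloop
endfacet
facet normal 0.758 0.190 -0.624
outer loop
vertex 1.964 -0.145 -1.453
vertex 1.942 -1.63 -1.931
vertex 1.018 0.205 -2.495
endloop
endfacet
facet normal 0.229 0.650 0.724
outer loop
vertex -1.331 3.901 -0.57
vertex -1.339 3.386 -0.105
vertex -0.75 3.546 -0.435
endloop
endfacet
facet normal 0.502 0.859 0.100
outer loop
vertex -1.331 3.901 -0.57
vertex -0.75 3.546 -0.435
vertex -0.909 3.715 -1.089
endloop
endfacet
facet normal -0.037 0.931 -0.363
outer loop
vertex -1.331 3.901 -0.57
vertex -0.909 3.715 -1.089
vertex -1.597 3.659 -1.163
endloop
endfacet
facet normal -0.642 0.766 -0.025
outer loop
vertex -1.331 3.901 -0.57
vertex -1.597 3.659 -1.163
vertex -1.863 3.456 -0.555
endloop
endfacet
facet normal -0.478 0.593 0.648
outer loop
vertex -1.331 3.901 -0.57
vertex -1.863 3.456 -0.555
vertex -1.339 3.386 -0.105
endloop
endfacet
facet normal 0.930 0.340 -0.138
outer loop
vertex -0.909 3.715 -1.089
vertex -0.75 3.546 -0.435
vertex -0.657 3.084 -0.945
endloop
endfacet
facet normal 0.488 0.002 0.873
outer loop
vertex -0.75 3.546 -0.435
vertex -1.339 3.386 -0.105
vertex -0.923 2.881 -0.337
endloop
endfacet
facet normal -0.656 -0.091 0.749
outer loop
vertex -1.339 3.386 -0.105
vertex -1.863 3.456 -0.555
vertex -1.611 2.825 -0.411
endloop
endfacet
facet normal -0.921 0.190 -0.340
outer loop
vertex -1.863 3.456 -0.555
vertex -1.597 3.659 -1.163
vertex -1.77 2.994 -1.065
endloop
endfacet
facet normal 0.058 0.456 -0.888
outer loop
vertex -1.597 3.659 -1.163
vertex -0.909 3.715 -1.089
vertex -1.181 3.154 -1.395
endloop
endfacet
facet normal 0.642 -0.766 0.025
outer loop
vertex -1.189 2.639 -0.93
vertex -0.657 3.084 -0.945
vertex -0.923 2.881 -0.337
endloop
endfacet
facet normal 0.037 -0.931 0.363
outer loop
vertex -1.189 2.639 -0.93
vertex -0.923 2.881 -0.337
vertex -1.611 2.825 -0.411
endloop
endfacet
facet normal -0.502 -0.859 -0.100
outer loop
vertex -1.189 2.639 -0.93
vertex -1.611 2.825 -0.411
vertex -1.77 2.994 -1.065
endloop
endfacet
facet normal -0.229 -0.650 -0.724
outer loop
vertex -1.189 2.639 -0.93
vertex -1.77 2.994 -1.065
vertex -1.181 3.154 -1.395
endloop
endfacet
facet normal 0.478 -0.593 -0.648
outer loop
vertex -1.189 2.639 -0.93
vertex -1.181 3.154 -1.395
vertex -0.657 3.084 -0.945
endloop
endfacet
facet normal 0.921 -0.190 0.340
outer loop
vertex -0.923 2.881 -0.337
vertex -0.657 3.084 -0.945
vertex -0.75 3.546 -0.435
endloop
endfacet
facet normal -0.058 -0.456 0.888
outer loop
vertex -1.611 2.825 -0.411
vertex -0.923 2.881 -0.337
vertex -1.339 3.386 -0.105
endloop
endfacet
facet normal -0.930 -0.340 0.138
outer loop
vertex -1.77 2.994 -1.065
vertex -1.611 2.825 -0.411
vertex -1.863 3.456 -0.555
endloop
endfacet
facet normal -0.488 -0.002 -0.873
outer loop
vertex -1.181 3.154 -1.395
vertex -1.77 2.994 -1.065
vertex -1.597 3.659 -1.163
endloop
endfacet
facet normal 0.656 0.091 -0.749
outer loop
vertex -0.657 3.084 -0.945
vertex -1.181 3.154 -1.395
vertex -0.909 3.715 -1.089
endloop
endfacet
facet normal -0.312 0.531 -0.788
outer loop
vertex -0.206 -0.629 1.977
vertex -0.891 -0.397 2.405
vertex -0.194 0.07 2.444
endloop
endfacet
facet normal 1.000 -0.019 0.003
outer loop
vertex -0.206 -0.629 1.977
vertex -0.194 0.07 2.444
vertex -0.229 -1.523 4.075
endloop
endfacet
facet normal -0.312 0.531 -0.788
outer loop
vertex -0.194 0.07 2.444
vertex -0.891 -0.397 2.405
vertex -0.879 0.302 2.871
endloop
endfacet
facet normal 0.562 0.586 0.584
outer loop
vertex -0.194 0.07 2.444
vertex -0.879 0.302 2.871
vertex -0.229 -1.523 4.075
endloop
endfacet
facet normal -0.313 0.531 -0.788
outer loop
vertex -0.879 0.302 2.871
vertex -0.891 -0.397 2.405
vertex -1.576 -0.165 2.833
endloop
endfacet
facet normal -0.335 0.433 0.837
outer loop
vertex -0.879 0.302 2.871
vertex -1.576 -0.165 2.833
vertex -0.229 -1.523 4.075
endloop
endfacet
facet normal -0.312 0.531 -0.788
outer loop
vertex -1.576 -0.165 2.833
vertex -0.891 -0.397 2.405
vertex -1.588 -0.864 2.366
endloop
endfacet
facet normal -0.797 -0.326 0.508
outer loop
vertex -1.576 -0.165 2.833
vertex -1.588 -0.864 2.366
vertex -0.229 -1.523 4.075
endloop
endfacet
facet normal -0.312 0.531 -0.788
outer loop
vertex -1.588 -0.864 2.366
vertex -0.891 -0.397 2.405
vertex -0.903 -1.096 1.939
endloop
endfacet
facet normal -0.360 -0.930 -0.072
outer loop
vertex -1.588 -0.864 2.366
vertex -0.903 -1.096 1.939
vertex -0.229 -1.523 4.075
endloop
endfacet
facet normal -0.313 0.531 -0.788
outer loop
vertex -0.903 -1.096 1.939
vertex -0.891 -0.397 2.405
vertex -0.206 -0.629 1.977
endloop
endfacet
facet normal 0.539 -0.777 -0.325
outer loop
vertex -0.903 -1.096 1.939
vertex -0.206 -0.629 1.977
vertex -0.229 -1.523 4.075
endloop
endfacet

endsolid


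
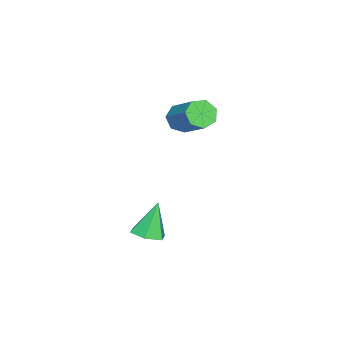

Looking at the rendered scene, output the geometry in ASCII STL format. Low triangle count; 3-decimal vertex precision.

solid 
facet normal -0.483 -0.642 -0.595
outer loop
vertex -0.141 -0.527 2.8
vertex -0.506 -0.803 3.394
vertex -0.705 -0.237 2.945
endloop
endfacet
facet normal 0.122 0.623 -0.772
outer loop
vertex -0.141 -0.527 2.8
vertex -0.705 -0.237 2.945
vertex 0.811 0.738 3.971
endloop
endfacet
facet normal 0.123 0.623 -0.773
outer loop
vertex 0.811 0.738 3.971
vertex -0.705 -0.237 2.945
vertex 0.247 1.029 4.116
endloop
endfacet
facet normal 0.484 0.642 0.594
outer loop
vertex 0.811 0.738 3.971
vertex 0.247 1.029 4.116
vertex 0.446 0.463 4.566
endloop
endfacet
facet normal -0.484 -0.642 -0.595
outer loop
vertex -0.705 -0.237 2.945
vertex -0.506 -0.803 3.394
vertex -1.119 -0.372 3.428
endloop
endfacet
facet normal -0.601 0.737 -0.309
outer loop
vertex -0.705 -0.237 2.945
vertex -1.119 -0.372 3.428
vertex 0.247 1.029 4.116
endloop
endfacet
facet normal -0.601 0.737 -0.308
outer loop
vertex 0.247 1.029 4.116
vertex -1.119 -0.372 3.428
vertex -0.167 0.893 4.599
endloop
endfacet
facet normal 0.483 0.643 0.595
outer loop
vertex 0.247 1.029 4.116
vertex -0.167 0.893 4.599
vertex 0.446 0.463 4.566
endloop
endfacet
facet normal -0.484 -0.642 -0.595
outer loop
vertex -1.119 -0.372 3.428
vertex -0.506 -0.803 3.394
vertex -1.072 -0.832 3.886
endloop
endfacet
facet normal -0.872 0.297 0.388
outer loop
vertex -1.119 -0.372 3.428
vertex -1.072 -0.832 3.886
vertex -0.167 0.893 4.599
endloop
endfacet
facet normal -0.872 0.297 0.389
outer loop
vertex -0.167 0.893 4.599
vertex -1.072 -0.832 3.886
vertex -0.119 0.433 5.057
endloop
endfacet
facet normal 0.483 0.643 0.595
outer loop
vertex -0.167 0.893 4.599
vertex -0.119 0.433 5.057
vertex 0.446 0.463 4.566
endloop
endfacet
facet normal -0.484 -0.643 -0.594
outer loop
vertex -1.072 -0.832 3.886
vertex -0.506 -0.803 3.394
vertex -0.598 -1.27 3.974
endloop
endfacet
facet normal -0.487 -0.367 0.793
outer loop
vertex -1.072 -0.832 3.886
vertex -0.598 -1.27 3.974
vertex -0.119 0.433 5.057
endloop
endfacet
facet normal -0.487 -0.367 0.793
outer loop
vertex -0.119 0.433 5.057
vertex -0.598 -1.27 3.974
vertex 0.354 -0.004 5.145
endloop
endfacet
facet normal 0.483 0.643 0.595
outer loop
vertex -0.119 0.433 5.057
vertex 0.354 -0.004 5.145
vertex 0.446 0.463 4.566
endloop
endfacet
facet normal -0.484 -0.643 -0.594
outer loop
vertex -0.598 -1.27 3.974
vertex -0.506 -0.803 3.394
vertex -0.055 -1.356 3.625
endloop
endfacet
facet normal 0.266 -0.755 0.600
outer loop
vertex -0.598 -1.27 3.974
vertex -0.055 -1.356 3.625
vertex 0.354 -0.004 5.145
endloop
endfacet
facet normal 0.265 -0.755 0.600
outer loop
vertex 0.354 -0.004 5.145
vertex -0.055 -1.356 3.625
vertex 0.897 -0.09 4.797
endloop
endfacet
facet normal 0.483 0.642 0.595
outer loop
vertex 0.354 -0.004 5.145
vertex 0.897 -0.09 4.797
vertex 0.446 0.463 4.566
endloop
endfacet
facet normal -0.483 -0.642 -0.595
outer loop
vertex -0.055 -1.356 3.625
vertex -0.506 -0.803 3.394
vertex 0.148 -1.025 3.103
endloop
endfacet
facet normal 0.818 -0.573 -0.045
outer loop
vertex -0.055 -1.356 3.625
vertex 0.148 -1.025 3.103
vertex 0.897 -0.09 4.797
endloop
endfacet
facet normal 0.818 -0.574 -0.045
outer loop
vertex 0.897 -0.09 4.797
vertex 0.148 -1.025 3.103
vertex 1.1 0.24 4.274
endloop
endfacet
facet normal 0.484 0.643 0.594
outer loop
vertex 0.897 -0.09 4.797
vertex 1.1 0.24 4.274
vertex 0.446 0.463 4.566
endloop
endfacet
facet normal -0.483 -0.642 -0.595
outer loop
vertex 0.148 -1.025 3.103
vertex -0.506 -0.803 3.394
vertex -0.141 -0.527 2.8
endloop
endfacet
facet normal 0.754 0.039 -0.655
outer loop
vertex 0.148 -1.025 3.103
vertex -0.141 -0.527 2.8
vertex 1.1 0.24 4.274
endloop
endfacet
facet normal 0.754 0.039 -0.655
outer loop
vertex 1.1 0.24 4.274
vertex -0.141 -0.527 2.8
vertex 0.811 0.738 3.971
endloop
endfacet
facet normal 0.484 0.642 0.594
outer loop
vertex 1.1 0.24 4.274
vertex 0.811 0.738 3.971
vertex 0.446 0.463 4.566
endloop
endfacet
facet normal 0.394 -0.119 -0.911
outer loop
vertex 3.858 -0.698 -1.262
vertex 3.133 -0.873 -1.553
vertex 3.387 -0.115 -1.542
endloop
endfacet
facet normal 0.510 0.671 0.539
outer loop
vertex 3.858 -0.698 -1.262
vertex 3.387 -0.115 -1.542
vertex 2.447 -0.667 0.033
endloop
endfacet
facet normal 0.394 -0.119 -0.911
outer loop
vertex 3.387 -0.115 -1.542
vertex 3.133 -0.873 -1.553
vertex 2.662 -0.29 -1.833
endloop
endfacet
facet normal -0.291 0.944 0.157
outer loop
vertex 3.387 -0.115 -1.542
vertex 2.662 -0.29 -1.833
vertex 2.447 -0.667 0.033
endloop
endfacet
facet normal 0.394 -0.119 -0.911
outer loop
vertex 2.662 -0.29 -1.833
vertex 3.133 -0.873 -1.553
vertex 2.409 -1.049 -1.843
endloop
endfacet
facet normal -0.948 0.316 -0.045
outer loop
vertex 2.662 -0.29 -1.833
vertex 2.409 -1.049 -1.843
vertex 2.447 -0.667 0.033
endloop
endfacet
facet normal 0.394 -0.118 -0.912
outer loop
vertex 2.409 -1.049 -1.843
vertex 3.133 -0.873 -1.553
vertex 2.88 -1.632 -1.564
endloop
endfacet
facet normal -0.801 -0.583 0.135
outer loop
vertex 2.409 -1.049 -1.843
vertex 2.88 -1.632 -1.564
vertex 2.447 -0.667 0.033
endloop
endfacet
facet normal 0.395 -0.118 -0.911
outer loop
vertex 2.88 -1.632 -1.564
vertex 3.133 -0.873 -1.553
vertex 3.604 -1.456 -1.273
endloop
endfacet
facet normal 0.000 -0.856 0.517
outer loop
vertex 2.88 -1.632 -1.564
vertex 3.604 -1.456 -1.273
vertex 2.447 -0.667 0.033
endloop
endfacet
facet normal 0.394 -0.119 -0.911
outer loop
vertex 3.604 -1.456 -1.273
vertex 3.133 -0.873 -1.553
vertex 3.858 -0.698 -1.262
endloop
endfacet
facet normal 0.655 -0.230 0.719
outer loop
vertex 3.604 -1.456 -1.273
vertex 3.858 -0.698 -1.262
vertex 2.447 -0.667 0.033
endloop
endfacet

endsolid


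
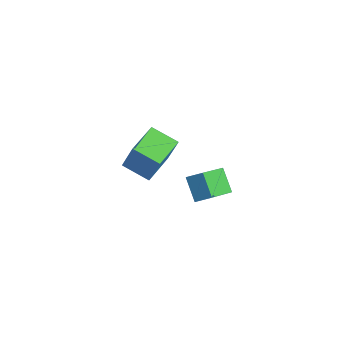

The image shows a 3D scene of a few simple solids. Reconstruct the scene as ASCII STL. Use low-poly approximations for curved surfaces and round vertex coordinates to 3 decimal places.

solid 
facet normal -0.697 -0.491 -0.522
outer loop
vertex 3.738 -2.542 0.182
vertex 2.829 -2.201 1.076
vertex 3.344 -0.887 -0.85
endloop
endfacet
facet normal 0.689 -0.258 -0.677
outer loop
vertex 3.951 -0.459 -0.396
vertex 3.738 -2.542 0.182
vertex 3.344 -0.887 -0.85
endloop
endfacet
facet normal -0.697 -0.491 -0.522
outer loop
vertex 3.344 -0.887 -0.85
vertex 2.829 -2.201 1.076
vertex 2.435 -0.546 0.044
endloop
endfacet
facet normal -0.198 0.832 -0.519
outer loop
vertex 2.435 -0.546 0.044
vertex 3.951 -0.459 -0.396
vertex 3.344 -0.887 -0.85
endloop
endfacet
facet normal 0.198 -0.832 0.519
outer loop
vertex 3.738 -2.542 0.182
vertex 3.436 -1.773 1.53
vertex 2.829 -2.201 1.076
endloop
endfacet
facet normal 0.689 -0.258 -0.677
outer loop
vertex 4.345 -2.114 0.636
vertex 3.738 -2.542 0.182
vertex 3.951 -0.459 -0.396
endloop
endfacet
facet normal 0.198 -0.832 0.519
outer loop
vertex 4.345 -2.114 0.636
vertex 3.436 -1.773 1.53
vertex 3.738 -2.542 0.182
endloop
endfacet
facet normal -0.689 0.258 0.677
outer loop
vertex 2.829 -2.201 1.076
vertex 3.436 -1.773 1.53
vertex 2.435 -0.546 0.044
endloop
endfacet
facet normal -0.198 0.832 -0.519
outer loop
vertex 3.042 -0.118 0.498
vertex 3.951 -0.459 -0.396
vertex 2.435 -0.546 0.044
endloop
endfacet
facet normal -0.689 0.258 0.677
outer loop
vertex 2.435 -0.546 0.044
vertex 3.436 -1.773 1.53
vertex 3.042 -0.118 0.498
endloop
endfacet
facet normal 0.697 0.491 0.522
outer loop
vertex 3.042 -0.118 0.498
vertex 4.345 -2.114 0.636
vertex 3.951 -0.459 -0.396
endloop
endfacet
facet normal 0.697 0.491 0.522
outer loop
vertex 3.436 -1.773 1.53
vertex 4.345 -2.114 0.636
vertex 3.042 -0.118 0.498
endloop
endfacet
facet normal -0.879 -0.312 0.360
outer loop
vertex -2.036 -0.878 -1.09
vertex -2.622 0.884 -0.994
vertex -2.646 -0.995 -2.683
endloop
endfacet
facet normal 0.315 -0.948 -0.051
outer loop
vertex -1.318 -0.524 -3.226
vertex -2.036 -0.878 -1.09
vertex -2.646 -0.995 -2.683
endloop
endfacet
facet normal -0.879 -0.312 0.360
outer loop
vertex -2.646 -0.995 -2.683
vertex -2.622 0.884 -0.994
vertex -3.232 0.767 -2.587
endloop
endfacet
facet normal -0.357 -0.068 -0.932
outer loop
vertex -3.232 0.767 -2.587
vertex -1.318 -0.524 -3.226
vertex -2.646 -0.995 -2.683
endloop
endfacet
facet normal 0.357 0.068 0.932
outer loop
vertex -2.036 -0.878 -1.09
vertex -1.294 1.355 -1.537
vertex -2.622 0.884 -0.994
endloop
endfacet
facet normal 0.315 -0.948 -0.051
outer loop
vertex -0.708 -0.407 -1.633
vertex -2.036 -0.878 -1.09
vertex -1.318 -0.524 -3.226
endloop
endfacet
facet normal 0.357 0.068 0.932
outer loop
vertex -0.708 -0.407 -1.633
vertex -1.294 1.355 -1.537
vertex -2.036 -0.878 -1.09
endloop
endfacet
facet normal -0.315 0.948 0.051
outer loop
vertex -2.622 0.884 -0.994
vertex -1.294 1.355 -1.537
vertex -3.232 0.767 -2.587
endloop
endfacet
facet normal -0.357 -0.068 -0.932
outer loop
vertex -1.904 1.238 -3.13
vertex -1.318 -0.524 -3.226
vertex -3.232 0.767 -2.587
endloop
endfacet
facet normal -0.315 0.948 0.051
outer loop
vertex -3.232 0.767 -2.587
vertex -1.294 1.355 -1.537
vertex -1.904 1.238 -3.13
endloop
endfacet
facet normal 0.879 0.312 -0.360
outer loop
vertex -1.904 1.238 -3.13
vertex -0.708 -0.407 -1.633
vertex -1.318 -0.524 -3.226
endloop
endfacet
facet normal 0.879 0.312 -0.360
outer loop
vertex -1.294 1.355 -1.537
vertex -0.708 -0.407 -1.633
vertex -1.904 1.238 -3.13
endloop
endfacet

endsolid


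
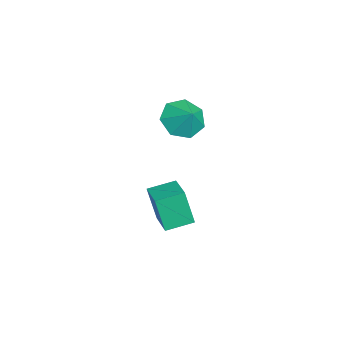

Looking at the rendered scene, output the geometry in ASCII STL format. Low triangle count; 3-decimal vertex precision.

solid 
facet normal -0.628 -0.329 -0.705
outer loop
vertex -2.451 3.19 2.134
vertex -3.158 2.903 2.898
vertex -3.072 3.847 2.381
endloop
endfacet
facet normal 0.718 0.695 -0.043
outer loop
vertex -2.451 3.19 2.134
vertex -3.072 3.847 2.381
vertex -2.442 3.277 3.702
endloop
endfacet
facet normal -0.629 -0.329 -0.705
outer loop
vertex -3.072 3.847 2.381
vertex -3.158 2.903 2.898
vertex -3.758 3.793 3.018
endloop
endfacet
facet normal 0.208 0.930 0.302
outer loop
vertex -3.072 3.847 2.381
vertex -3.758 3.793 3.018
vertex -2.442 3.277 3.702
endloop
endfacet
facet normal -0.628 -0.328 -0.705
outer loop
vertex -3.758 3.793 3.018
vertex -3.158 2.903 2.898
vertex -3.992 3.068 3.564
endloop
endfacet
facet normal -0.152 0.625 0.765
outer loop
vertex -3.758 3.793 3.018
vertex -3.992 3.068 3.564
vertex -2.442 3.277 3.702
endloop
endfacet
facet normal -0.628 -0.329 -0.705
outer loop
vertex -3.992 3.068 3.564
vertex -3.158 2.903 2.898
vertex -3.598 2.219 3.609
endloop
endfacet
facet normal -0.090 0.011 0.996
outer loop
vertex -3.992 3.068 3.564
vertex -3.598 2.219 3.609
vertex -2.442 3.277 3.702
endloop
endfacet
facet normal -0.628 -0.329 -0.705
outer loop
vertex -3.598 2.219 3.609
vertex -3.158 2.903 2.898
vertex -2.873 1.885 3.119
endloop
endfacet
facet normal 0.347 -0.452 0.822
outer loop
vertex -3.598 2.219 3.609
vertex -2.873 1.885 3.119
vertex -2.442 3.277 3.702
endloop
endfacet
facet normal -0.629 -0.329 -0.704
outer loop
vertex -2.873 1.885 3.119
vertex -3.158 2.903 2.898
vertex -2.363 2.317 2.462
endloop
endfacet
facet normal 0.831 -0.413 0.373
outer loop
vertex -2.873 1.885 3.119
vertex -2.363 2.317 2.462
vertex -2.442 3.277 3.702
endloop
endfacet
facet normal -0.629 -0.328 -0.705
outer loop
vertex -2.363 2.317 2.462
vertex -3.158 2.903 2.898
vertex -2.451 3.19 2.134
endloop
endfacet
facet normal 0.995 0.096 -0.011
outer loop
vertex -2.363 2.317 2.462
vertex -2.451 3.19 2.134
vertex -2.442 3.277 3.702
endloop
endfacet
facet normal -0.957 -0.173 -0.233
outer loop
vertex -3.337 1.32 -1.86
vertex -3.638 2.642 -1.604
vertex -2.983 1.743 -3.626
endloop
endfacet
facet normal 0.218 -0.958 -0.186
outer loop
vertex -1.462 2.018 -3.256
vertex -3.337 1.32 -1.86
vertex -2.983 1.743 -3.626
endloop
endfacet
facet normal -0.957 -0.174 -0.233
outer loop
vertex -2.983 1.743 -3.626
vertex -3.638 2.642 -1.604
vertex -3.285 3.065 -3.37
endloop
endfacet
facet normal 0.191 0.228 -0.955
outer loop
vertex -3.285 3.065 -3.37
vertex -1.462 2.018 -3.256
vertex -2.983 1.743 -3.626
endloop
endfacet
facet normal -0.191 -0.228 0.955
outer loop
vertex -3.337 1.32 -1.86
vertex -2.117 2.917 -1.234
vertex -3.638 2.642 -1.604
endloop
endfacet
facet normal 0.218 -0.958 -0.186
outer loop
vertex -1.815 1.595 -1.49
vertex -3.337 1.32 -1.86
vertex -1.462 2.018 -3.256
endloop
endfacet
facet normal -0.191 -0.228 0.955
outer loop
vertex -1.815 1.595 -1.49
vertex -2.117 2.917 -1.234
vertex -3.337 1.32 -1.86
endloop
endfacet
facet normal -0.218 0.958 0.186
outer loop
vertex -3.638 2.642 -1.604
vertex -2.117 2.917 -1.234
vertex -3.285 3.065 -3.37
endloop
endfacet
facet normal 0.191 0.228 -0.955
outer loop
vertex -1.763 3.34 -3.0
vertex -1.462 2.018 -3.256
vertex -3.285 3.065 -3.37
endloop
endfacet
facet normal -0.218 0.958 0.186
outer loop
vertex -3.285 3.065 -3.37
vertex -2.117 2.917 -1.234
vertex -1.763 3.34 -3.0
endloop
endfacet
facet normal 0.957 0.173 0.233
outer loop
vertex -1.763 3.34 -3.0
vertex -1.815 1.595 -1.49
vertex -1.462 2.018 -3.256
endloop
endfacet
facet normal 0.957 0.173 0.233
outer loop
vertex -2.117 2.917 -1.234
vertex -1.815 1.595 -1.49
vertex -1.763 3.34 -3.0
endloop
endfacet

endsolid


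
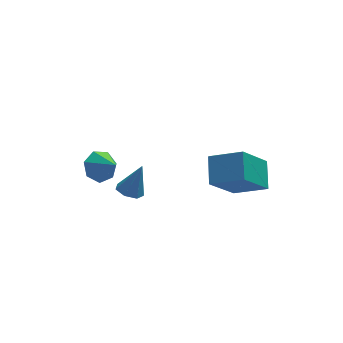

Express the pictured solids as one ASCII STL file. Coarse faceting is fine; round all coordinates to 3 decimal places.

solid 
facet normal -0.424 0.682 -0.596
outer loop
vertex -2.443 2.635 -3.526
vertex -3.148 2.356 -3.344
vertex -2.742 2.919 -2.989
endloop
endfacet
facet normal 0.897 0.179 0.405
outer loop
vertex -2.443 2.635 -3.526
vertex -2.742 2.919 -2.989
vertex -2.632 1.524 -2.616
endloop
endfacet
facet normal -0.423 0.682 -0.597
outer loop
vertex -2.742 2.919 -2.989
vertex -3.148 2.356 -3.344
vertex -3.347 2.779 -2.72
endloop
endfacet
facet normal 0.339 0.268 0.902
outer loop
vertex -2.742 2.919 -2.989
vertex -3.347 2.779 -2.72
vertex -2.632 1.524 -2.616
endloop
endfacet
facet normal -0.424 0.681 -0.597
outer loop
vertex -3.347 2.779 -2.72
vertex -3.148 2.356 -3.344
vertex -3.802 2.32 -2.921
endloop
endfacet
facet normal -0.315 -0.101 0.944
outer loop
vertex -3.347 2.779 -2.72
vertex -3.802 2.32 -2.921
vertex -2.632 1.524 -2.616
endloop
endfacet
facet normal -0.424 0.681 -0.597
outer loop
vertex -3.802 2.32 -2.921
vertex -3.148 2.356 -3.344
vertex -3.765 1.888 -3.44
endloop
endfacet
facet normal -0.572 -0.650 0.500
outer loop
vertex -3.802 2.32 -2.921
vertex -3.765 1.888 -3.44
vertex -2.632 1.524 -2.616
endloop
endfacet
facet normal -0.424 0.681 -0.597
outer loop
vertex -3.765 1.888 -3.44
vertex -3.148 2.356 -3.344
vertex -3.263 1.808 -3.888
endloop
endfacet
facet normal -0.240 -0.966 -0.097
outer loop
vertex -3.765 1.888 -3.44
vertex -3.263 1.808 -3.888
vertex -2.632 1.524 -2.616
endloop
endfacet
facet normal -0.424 0.681 -0.597
outer loop
vertex -3.263 1.808 -3.888
vertex -3.148 2.356 -3.344
vertex -2.675 2.141 -3.926
endloop
endfacet
facet normal 0.433 -0.810 -0.396
outer loop
vertex -3.263 1.808 -3.888
vertex -2.675 2.141 -3.926
vertex -2.632 1.524 -2.616
endloop
endfacet
facet normal -0.424 0.682 -0.596
outer loop
vertex -2.675 2.141 -3.926
vertex -3.148 2.356 -3.344
vertex -2.443 2.635 -3.526
endloop
endfacet
facet normal 0.938 -0.301 -0.172
outer loop
vertex -2.675 2.141 -3.926
vertex -2.443 2.635 -3.526
vertex -2.632 1.524 -2.616
endloop
endfacet
facet normal -0.387 -0.132 -0.913
outer loop
vertex -2.001 -1.212 -2.173
vertex -2.519 -1.001 -1.984
vertex -2.065 -0.706 -2.219
endloop
endfacet
facet normal 0.992 0.121 -0.046
outer loop
vertex -2.001 -1.212 -2.173
vertex -2.065 -0.706 -2.219
vertex -1.981 -0.819 -0.716
endloop
endfacet
facet normal -0.387 -0.131 -0.913
outer loop
vertex -2.065 -0.706 -2.219
vertex -2.519 -1.001 -1.984
vertex -2.47 -0.423 -2.088
endloop
endfacet
facet normal 0.579 0.815 0.029
outer loop
vertex -2.065 -0.706 -2.219
vertex -2.47 -0.423 -2.088
vertex -1.981 -0.819 -0.716
endloop
endfacet
facet normal -0.386 -0.131 -0.913
outer loop
vertex -2.47 -0.423 -2.088
vertex -2.519 -1.001 -1.984
vertex -2.912 -0.575 -1.879
endloop
endfacet
facet normal -0.165 0.930 0.327
outer loop
vertex -2.47 -0.423 -2.088
vertex -2.912 -0.575 -1.879
vertex -1.981 -0.819 -0.716
endloop
endfacet
facet normal -0.387 -0.132 -0.913
outer loop
vertex -2.912 -0.575 -1.879
vertex -2.519 -1.001 -1.984
vertex -3.058 -1.048 -1.749
endloop
endfacet
facet normal -0.681 0.382 0.625
outer loop
vertex -2.912 -0.575 -1.879
vertex -3.058 -1.048 -1.749
vertex -1.981 -0.819 -0.716
endloop
endfacet
facet normal -0.386 -0.132 -0.913
outer loop
vertex -3.058 -1.048 -1.749
vertex -2.519 -1.001 -1.984
vertex -2.797 -1.486 -1.796
endloop
endfacet
facet normal -0.580 -0.420 0.698
outer loop
vertex -3.058 -1.048 -1.749
vertex -2.797 -1.486 -1.796
vertex -1.981 -0.819 -0.716
endloop
endfacet
facet normal -0.387 -0.132 -0.912
outer loop
vertex -2.797 -1.486 -1.796
vertex -2.519 -1.001 -1.984
vertex -2.327 -1.559 -1.985
endloop
endfacet
facet normal 0.062 -0.869 0.490
outer loop
vertex -2.797 -1.486 -1.796
vertex -2.327 -1.559 -1.985
vertex -1.981 -0.819 -0.716
endloop
endfacet
facet normal -0.387 -0.131 -0.913
outer loop
vertex -2.327 -1.559 -1.985
vertex -2.519 -1.001 -1.984
vertex -2.001 -1.212 -2.173
endloop
endfacet
facet normal 0.761 -0.629 0.159
outer loop
vertex -2.327 -1.559 -1.985
vertex -2.001 -1.212 -2.173
vertex -1.981 -0.819 -0.716
endloop
endfacet
facet normal -0.574 -0.380 0.726
outer loop
vertex 1.536 -2.489 1.015
vertex 0.35 -1.875 0.399
vertex 1.351 -3.546 0.316
endloop
endfacet
facet normal 0.806 -0.418 0.419
outer loop
vertex 2.47 -2.805 -1.099
vertex 1.536 -2.489 1.015
vertex 1.351 -3.546 0.316
endloop
endfacet
facet normal -0.574 -0.380 0.725
outer loop
vertex 1.351 -3.546 0.316
vertex 0.35 -1.875 0.399
vertex 0.166 -2.931 -0.3
endloop
endfacet
facet normal -0.144 -0.825 -0.546
outer loop
vertex 0.166 -2.931 -0.3
vertex 2.47 -2.805 -1.099
vertex 1.351 -3.546 0.316
endloop
endfacet
facet normal 0.144 0.825 0.546
outer loop
vertex 1.536 -2.489 1.015
vertex 1.469 -1.134 -1.016
vertex 0.35 -1.875 0.399
endloop
endfacet
facet normal 0.806 -0.418 0.419
outer loop
vertex 2.654 -1.749 -0.4
vertex 1.536 -2.489 1.015
vertex 2.47 -2.805 -1.099
endloop
endfacet
facet normal 0.145 0.825 0.546
outer loop
vertex 2.654 -1.749 -0.4
vertex 1.469 -1.134 -1.016
vertex 1.536 -2.489 1.015
endloop
endfacet
facet normal -0.806 0.418 -0.419
outer loop
vertex 0.35 -1.875 0.399
vertex 1.469 -1.134 -1.016
vertex 0.166 -2.931 -0.3
endloop
endfacet
facet normal -0.144 -0.826 -0.546
outer loop
vertex 1.284 -2.191 -1.715
vertex 2.47 -2.805 -1.099
vertex 0.166 -2.931 -0.3
endloop
endfacet
facet normal -0.806 0.418 -0.419
outer loop
vertex 0.166 -2.931 -0.3
vertex 1.469 -1.134 -1.016
vertex 1.284 -2.191 -1.715
endloop
endfacet
facet normal 0.574 0.380 -0.725
outer loop
vertex 1.284 -2.191 -1.715
vertex 2.654 -1.749 -0.4
vertex 2.47 -2.805 -1.099
endloop
endfacet
facet normal 0.574 0.379 -0.726
outer loop
vertex 1.469 -1.134 -1.016
vertex 2.654 -1.749 -0.4
vertex 1.284 -2.191 -1.715
endloop
endfacet

endsolid


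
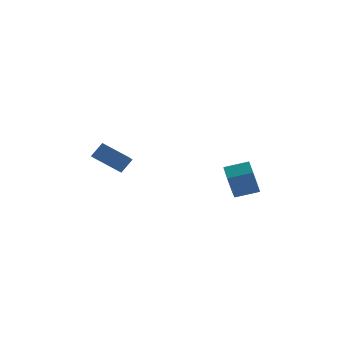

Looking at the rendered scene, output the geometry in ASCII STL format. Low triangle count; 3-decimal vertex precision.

solid 
facet normal -0.960 -0.102 -0.262
outer loop
vertex 2.345 0.909 1.652
vertex 2.079 1.329 2.462
vertex 2.266 1.729 1.621
endloop
endfacet
facet normal 0.264 -0.011 -0.965
outer loop
vertex 2.345 0.909 1.652
vertex 2.266 1.729 1.621
vertex 3.506 1.032 1.968
endloop
endfacet
facet normal 0.264 -0.011 -0.965
outer loop
vertex 3.506 1.032 1.968
vertex 2.266 1.729 1.621
vertex 3.428 1.852 1.937
endloop
endfacet
facet normal 0.960 0.101 0.262
outer loop
vertex 3.506 1.032 1.968
vertex 3.428 1.852 1.937
vertex 3.241 1.451 2.778
endloop
endfacet
facet normal -0.960 -0.101 -0.262
outer loop
vertex 2.266 1.729 1.621
vertex 2.079 1.329 2.462
vertex 2.047 2.248 2.223
endloop
endfacet
facet normal 0.090 0.770 -0.631
outer loop
vertex 2.266 1.729 1.621
vertex 2.047 2.248 2.223
vertex 3.428 1.852 1.937
endloop
endfacet
facet normal 0.091 0.771 -0.630
outer loop
vertex 3.428 1.852 1.937
vertex 2.047 2.248 2.223
vertex 3.209 2.37 2.54
endloop
endfacet
facet normal 0.960 0.101 0.262
outer loop
vertex 3.428 1.852 1.937
vertex 3.209 2.37 2.54
vertex 3.241 1.451 2.778
endloop
endfacet
facet normal -0.960 -0.102 -0.262
outer loop
vertex 2.047 2.248 2.223
vertex 2.079 1.329 2.462
vertex 1.852 2.074 3.005
endloop
endfacet
facet normal -0.151 0.972 0.179
outer loop
vertex 2.047 2.248 2.223
vertex 1.852 2.074 3.005
vertex 3.209 2.37 2.54
endloop
endfacet
facet normal -0.151 0.972 0.177
outer loop
vertex 3.209 2.37 2.54
vertex 1.852 2.074 3.005
vertex 3.014 2.197 3.322
endloop
endfacet
facet normal 0.960 0.101 0.262
outer loop
vertex 3.209 2.37 2.54
vertex 3.014 2.197 3.322
vertex 3.241 1.451 2.778
endloop
endfacet
facet normal -0.960 -0.102 -0.262
outer loop
vertex 1.852 2.074 3.005
vertex 2.079 1.329 2.462
vertex 1.828 1.339 3.378
endloop
endfacet
facet normal -0.279 0.442 0.853
outer loop
vertex 1.852 2.074 3.005
vertex 1.828 1.339 3.378
vertex 3.014 2.197 3.322
endloop
endfacet
facet normal -0.279 0.442 0.853
outer loop
vertex 3.014 2.197 3.322
vertex 1.828 1.339 3.378
vertex 2.99 1.462 3.695
endloop
endfacet
facet normal 0.960 0.101 0.262
outer loop
vertex 3.014 2.197 3.322
vertex 2.99 1.462 3.695
vertex 3.241 1.451 2.778
endloop
endfacet
facet normal -0.960 -0.101 -0.262
outer loop
vertex 1.828 1.339 3.378
vertex 2.079 1.329 2.462
vertex 1.993 0.596 3.061
endloop
endfacet
facet normal -0.197 -0.421 0.885
outer loop
vertex 1.828 1.339 3.378
vertex 1.993 0.596 3.061
vertex 2.99 1.462 3.695
endloop
endfacet
facet normal -0.196 -0.422 0.885
outer loop
vertex 2.99 1.462 3.695
vertex 1.993 0.596 3.061
vertex 3.155 0.719 3.377
endloop
endfacet
facet normal 0.960 0.101 0.262
outer loop
vertex 2.99 1.462 3.695
vertex 3.155 0.719 3.377
vertex 3.241 1.451 2.778
endloop
endfacet
facet normal -0.960 -0.101 -0.262
outer loop
vertex 1.993 0.596 3.061
vertex 2.079 1.329 2.462
vertex 2.223 0.405 2.292
endloop
endfacet
facet normal 0.034 -0.967 0.251
outer loop
vertex 1.993 0.596 3.061
vertex 2.223 0.405 2.292
vertex 3.155 0.719 3.377
endloop
endfacet
facet normal 0.034 -0.967 0.251
outer loop
vertex 3.155 0.719 3.377
vertex 2.223 0.405 2.292
vertex 3.384 0.528 2.609
endloop
endfacet
facet normal 0.960 0.101 0.261
outer loop
vertex 3.155 0.719 3.377
vertex 3.384 0.528 2.609
vertex 3.241 1.451 2.778
endloop
endfacet
facet normal -0.960 -0.101 -0.263
outer loop
vertex 2.223 0.405 2.292
vertex 2.079 1.329 2.462
vertex 2.345 0.909 1.652
endloop
endfacet
facet normal 0.239 -0.784 -0.572
outer loop
vertex 2.223 0.405 2.292
vertex 2.345 0.909 1.652
vertex 3.384 0.528 2.609
endloop
endfacet
facet normal 0.239 -0.785 -0.572
outer loop
vertex 3.384 0.528 2.609
vertex 2.345 0.909 1.652
vertex 3.506 1.032 1.968
endloop
endfacet
facet normal 0.960 0.101 0.262
outer loop
vertex 3.384 0.528 2.609
vertex 3.506 1.032 1.968
vertex 3.241 1.451 2.778
endloop
endfacet
facet normal -0.833 0.317 0.454
outer loop
vertex -3.697 1.28 4.954
vertex -3.638 2.682 4.085
vertex -4.2 0.896 4.3
endloop
endfacet
facet normal -0.036 -0.849 0.526
outer loop
vertex -2.942 0.418 3.615
vertex -3.697 1.28 4.954
vertex -4.2 0.896 4.3
endloop
endfacet
facet normal -0.833 0.317 0.454
outer loop
vertex -4.2 0.896 4.3
vertex -3.638 2.682 4.085
vertex -4.141 2.298 3.431
endloop
endfacet
facet normal -0.552 -0.422 -0.719
outer loop
vertex -4.141 2.298 3.431
vertex -2.942 0.418 3.615
vertex -4.2 0.896 4.3
endloop
endfacet
facet normal 0.552 0.422 0.719
outer loop
vertex -3.697 1.28 4.954
vertex -2.38 2.204 3.4
vertex -3.638 2.682 4.085
endloop
endfacet
facet normal -0.036 -0.849 0.526
outer loop
vertex -2.439 0.802 4.269
vertex -3.697 1.28 4.954
vertex -2.942 0.418 3.615
endloop
endfacet
facet normal 0.552 0.422 0.719
outer loop
vertex -2.439 0.802 4.269
vertex -2.38 2.204 3.4
vertex -3.697 1.28 4.954
endloop
endfacet
facet normal 0.036 0.849 -0.526
outer loop
vertex -3.638 2.682 4.085
vertex -2.38 2.204 3.4
vertex -4.141 2.298 3.431
endloop
endfacet
facet normal -0.552 -0.422 -0.719
outer loop
vertex -2.883 1.82 2.746
vertex -2.942 0.418 3.615
vertex -4.141 2.298 3.431
endloop
endfacet
facet normal 0.036 0.849 -0.526
outer loop
vertex -4.141 2.298 3.431
vertex -2.38 2.204 3.4
vertex -2.883 1.82 2.746
endloop
endfacet
facet normal 0.833 -0.317 -0.454
outer loop
vertex -2.883 1.82 2.746
vertex -2.439 0.802 4.269
vertex -2.942 0.418 3.615
endloop
endfacet
facet normal 0.833 -0.317 -0.454
outer loop
vertex -2.38 2.204 3.4
vertex -2.439 0.802 4.269
vertex -2.883 1.82 2.746
endloop
endfacet

endsolid


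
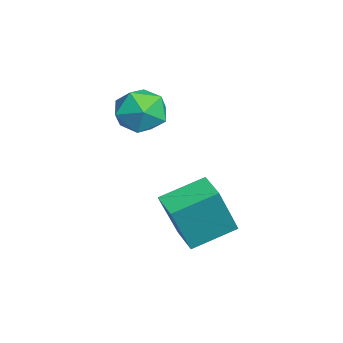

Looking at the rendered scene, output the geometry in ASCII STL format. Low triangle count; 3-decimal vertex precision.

solid 
facet normal -0.922 -0.359 0.142
outer loop
vertex 1.881 1.151 -2.204
vertex 1.442 2.502 -1.636
vertex 1.384 1.729 -3.966
endloop
endfacet
facet normal 0.288 -0.883 -0.371
outer loop
vertex 2.278 2.078 -4.104
vertex 1.881 1.151 -2.204
vertex 1.384 1.729 -3.966
endloop
endfacet
facet normal -0.922 -0.360 0.142
outer loop
vertex 1.384 1.729 -3.966
vertex 1.442 2.502 -1.636
vertex 0.944 3.08 -3.398
endloop
endfacet
facet normal -0.259 0.301 -0.918
outer loop
vertex 0.944 3.08 -3.398
vertex 2.278 2.078 -4.104
vertex 1.384 1.729 -3.966
endloop
endfacet
facet normal 0.259 -0.301 0.918
outer loop
vertex 1.881 1.151 -2.204
vertex 2.336 2.851 -1.774
vertex 1.442 2.502 -1.636
endloop
endfacet
facet normal 0.287 -0.883 -0.371
outer loop
vertex 2.776 1.5 -2.342
vertex 1.881 1.151 -2.204
vertex 2.278 2.078 -4.104
endloop
endfacet
facet normal 0.259 -0.301 0.918
outer loop
vertex 2.776 1.5 -2.342
vertex 2.336 2.851 -1.774
vertex 1.881 1.151 -2.204
endloop
endfacet
facet normal -0.287 0.883 0.371
outer loop
vertex 1.442 2.502 -1.636
vertex 2.336 2.851 -1.774
vertex 0.944 3.08 -3.398
endloop
endfacet
facet normal -0.259 0.302 -0.918
outer loop
vertex 1.839 3.429 -3.536
vertex 2.278 2.078 -4.104
vertex 0.944 3.08 -3.398
endloop
endfacet
facet normal -0.287 0.883 0.371
outer loop
vertex 0.944 3.08 -3.398
vertex 2.336 2.851 -1.774
vertex 1.839 3.429 -3.536
endloop
endfacet
facet normal 0.922 0.360 -0.143
outer loop
vertex 1.839 3.429 -3.536
vertex 2.776 1.5 -2.342
vertex 2.278 2.078 -4.104
endloop
endfacet
facet normal 0.922 0.360 -0.142
outer loop
vertex 2.336 2.851 -1.774
vertex 2.776 1.5 -2.342
vertex 1.839 3.429 -3.536
endloop
endfacet
facet normal -0.934 0.353 0.053
outer loop
vertex -1.276 1.415 -0.199
vertex -1.603 0.589 -0.459
vertex -1.481 0.776 0.439
endloop
endfacet
facet normal -0.510 0.684 0.521
outer loop
vertex -1.276 1.415 -0.199
vertex -1.481 0.776 0.439
vertex -0.712 1.285 0.523
endloop
endfacet
facet normal 0.025 0.987 0.158
outer loop
vertex -1.276 1.415 -0.199
vertex -0.712 1.285 0.523
vertex -0.359 1.411 -0.322
endloop
endfacet
facet normal -0.068 0.843 -0.534
outer loop
vertex -1.276 1.415 -0.199
vertex -0.359 1.411 -0.322
vertex -0.91 0.982 -0.929
endloop
endfacet
facet normal -0.662 0.451 -0.599
outer loop
vertex -1.276 1.415 -0.199
vertex -0.91 0.982 -0.929
vertex -1.603 0.589 -0.459
endloop
endfacet
facet normal -0.230 0.190 0.954
outer loop
vertex -0.712 1.285 0.523
vertex -1.481 0.776 0.439
vertex -0.69 0.378 0.709
endloop
endfacet
facet normal -0.917 -0.346 0.197
outer loop
vertex -1.481 0.776 0.439
vertex -1.603 0.589 -0.459
vertex -1.241 -0.051 0.102
endloop
endfacet
facet normal -0.476 -0.188 -0.859
outer loop
vertex -1.603 0.589 -0.459
vertex -0.91 0.982 -0.929
vertex -0.888 0.075 -0.743
endloop
endfacet
facet normal 0.482 0.447 -0.754
outer loop
vertex -0.91 0.982 -0.929
vertex -0.359 1.411 -0.322
vertex -0.119 0.584 -0.659
endloop
endfacet
facet normal 0.635 0.680 0.367
outer loop
vertex -0.359 1.411 -0.322
vertex -0.712 1.285 0.523
vertex 0.003 0.771 0.239
endloop
endfacet
facet normal 0.068 -0.843 0.534
outer loop
vertex -0.324 -0.055 -0.021
vertex -0.69 0.378 0.709
vertex -1.241 -0.051 0.102
endloop
endfacet
facet normal -0.025 -0.987 -0.158
outer loop
vertex -0.324 -0.055 -0.021
vertex -1.241 -0.051 0.102
vertex -0.888 0.075 -0.743
endloop
endfacet
facet normal 0.510 -0.684 -0.521
outer loop
vertex -0.324 -0.055 -0.021
vertex -0.888 0.075 -0.743
vertex -0.119 0.584 -0.659
endloop
endfacet
facet normal 0.934 -0.353 -0.053
outer loop
vertex -0.324 -0.055 -0.021
vertex -0.119 0.584 -0.659
vertex 0.003 0.771 0.239
endloop
endfacet
facet normal 0.662 -0.451 0.599
outer loop
vertex -0.324 -0.055 -0.021
vertex 0.003 0.771 0.239
vertex -0.69 0.378 0.709
endloop
endfacet
facet normal -0.482 -0.447 0.754
outer loop
vertex -1.241 -0.051 0.102
vertex -0.69 0.378 0.709
vertex -1.481 0.776 0.439
endloop
endfacet
facet normal -0.635 -0.680 -0.367
outer loop
vertex -0.888 0.075 -0.743
vertex -1.241 -0.051 0.102
vertex -1.603 0.589 -0.459
endloop
endfacet
facet normal 0.230 -0.190 -0.954
outer loop
vertex -0.119 0.584 -0.659
vertex -0.888 0.075 -0.743
vertex -0.91 0.982 -0.929
endloop
endfacet
facet normal 0.917 0.346 -0.197
outer loop
vertex 0.003 0.771 0.239
vertex -0.119 0.584 -0.659
vertex -0.359 1.411 -0.322
endloop
endfacet
facet normal 0.476 0.188 0.859
outer loop
vertex -0.69 0.378 0.709
vertex 0.003 0.771 0.239
vertex -0.712 1.285 0.523
endloop
endfacet

endsolid
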